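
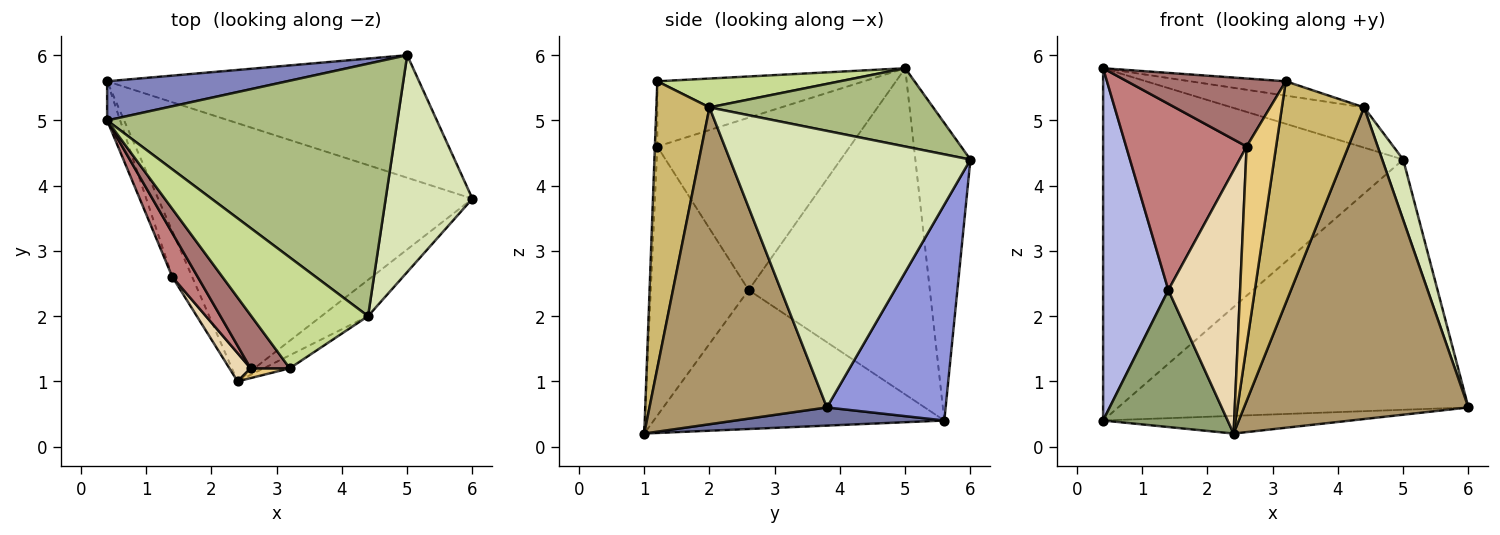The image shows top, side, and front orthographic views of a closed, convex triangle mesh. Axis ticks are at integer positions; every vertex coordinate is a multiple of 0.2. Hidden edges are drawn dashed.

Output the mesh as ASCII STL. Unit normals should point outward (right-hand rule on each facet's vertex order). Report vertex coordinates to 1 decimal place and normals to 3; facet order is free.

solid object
 facet normal 0.058 0.068 -0.996
  outer loop
   vertex 0.4 5.6 0.4
   vertex 6.0 3.8 0.6
   vertex 2.4 1.0 0.2
  endloop
 endfacet
 facet normal -0.179 0.978 0.109
  outer loop
   vertex 0.4 5.6 0.4
   vertex 0.4 5.0 5.8
   vertex 5.0 6.0 4.4
  endloop
 endfacet
 facet normal 0.291 0.859 -0.421
  outer loop
   vertex 0.4 5.6 0.4
   vertex 5.0 6.0 4.4
   vertex 6.0 3.8 0.6
  endloop
 endfacet
 facet normal -0.940 -0.338 -0.038
  outer loop
   vertex 1.4 2.6 2.4
   vertex 0.4 5.0 5.8
   vertex 0.4 5.6 0.4
  endloop
 endfacet
 facet normal -0.911 -0.391 -0.130
  outer loop
   vertex 1.4 2.6 2.4
   vertex 0.4 5.6 0.4
   vertex 2.4 1.0 0.2
  endloop
 endfacet
 facet normal 0.257 0.152 0.954
  outer loop
   vertex 4.4 2.0 5.2
   vertex 5.0 6.0 4.4
   vertex 0.4 5.0 5.8
  endloop
 endfacet
 facet normal 0.238 0.125 0.963
  outer loop
   vertex 4.4 2.0 5.2
   vertex 0.4 5.0 5.8
   vertex 3.2 1.2 5.6
  endloop
 endfacet
 facet normal 0.951 -0.083 0.298
  outer loop
   vertex 4.4 2.0 5.2
   vertex 6.0 3.8 0.6
   vertex 5.0 6.0 4.4
  endloop
 endfacet
 facet normal 0.618 -0.781 -0.091
  outer loop
   vertex 4.4 2.0 5.2
   vertex 2.4 1.0 0.2
   vertex 6.0 3.8 0.6
  endloop
 endfacet
 facet normal 0.543 -0.839 -0.049
  outer loop
   vertex 4.4 2.0 5.2
   vertex 3.2 1.2 5.6
   vertex 2.4 1.0 0.2
  endloop
 endfacet
 facet normal -0.082 -0.995 0.049
  outer loop
   vertex 2.6 1.2 4.6
   vertex 2.4 1.0 0.2
   vertex 3.2 1.2 5.6
  endloop
 endfacet
 facet normal -0.805 -0.590 0.063
  outer loop
   vertex 2.6 1.2 4.6
   vertex 1.4 2.6 2.4
   vertex 2.4 1.0 0.2
  endloop
 endfacet
 facet normal -0.716 -0.550 0.430
  outer loop
   vertex 2.6 1.2 4.6
   vertex 3.2 1.2 5.6
   vertex 0.4 5.0 5.8
  endloop
 endfacet
 facet normal -0.841 -0.526 0.124
  outer loop
   vertex 2.6 1.2 4.6
   vertex 0.4 5.0 5.8
   vertex 1.4 2.6 2.4
  endloop
 endfacet
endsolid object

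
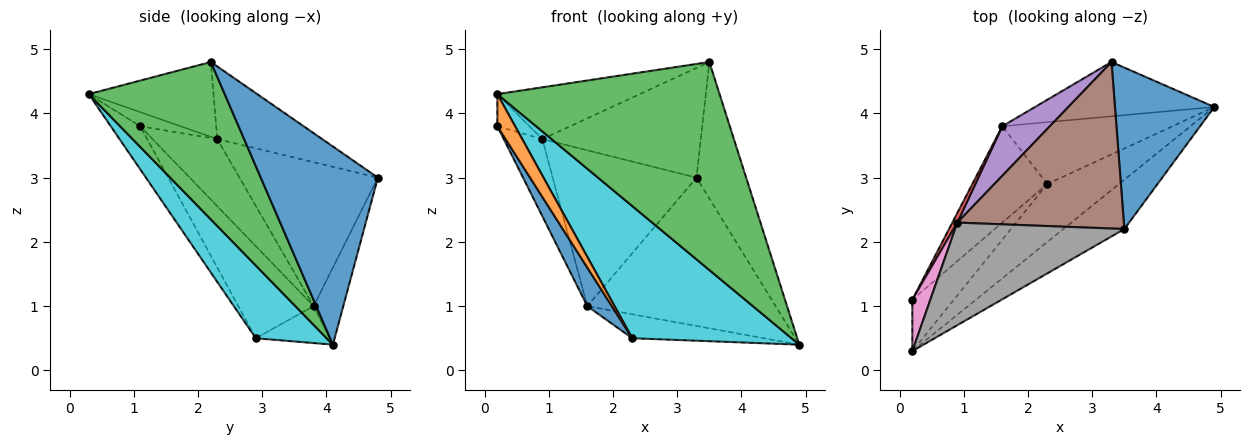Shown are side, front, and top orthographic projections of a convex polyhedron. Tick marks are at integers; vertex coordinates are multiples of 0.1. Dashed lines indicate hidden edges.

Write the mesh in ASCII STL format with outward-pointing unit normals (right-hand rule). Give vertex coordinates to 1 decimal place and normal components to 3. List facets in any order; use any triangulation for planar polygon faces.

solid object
 facet normal 0.836 0.354 0.419
  outer loop
   vertex 3.5 2.2 4.8
   vertex 4.9 4.1 0.4
   vertex 3.3 4.8 3.0
  endloop
 endfacet
 facet normal -0.146 0.929 -0.340
  outer loop
   vertex 1.6 3.8 1.0
   vertex 3.3 4.8 3.0
   vertex 4.9 4.1 0.4
  endloop
 endfacet
 facet normal 0.511 -0.836 -0.198
  outer loop
   vertex 0.2 0.3 4.3
   vertex 4.9 4.1 0.4
   vertex 3.5 2.2 4.8
  endloop
 endfacet
 facet normal -0.857 0.511 0.064
  outer loop
   vertex 0.9 2.3 3.6
   vertex 1.6 3.8 1.0
   vertex 0.2 1.1 3.8
  endloop
 endfacet
 facet normal -0.676 0.702 0.223
  outer loop
   vertex 0.9 2.3 3.6
   vertex 3.3 4.8 3.0
   vertex 1.6 3.8 1.0
  endloop
 endfacet
 facet normal -0.342 0.517 0.785
  outer loop
   vertex 0.9 2.3 3.6
   vertex 3.5 2.2 4.8
   vertex 3.3 4.8 3.0
  endloop
 endfacet
 facet normal -0.554 0.441 0.706
  outer loop
   vertex 0.9 2.3 3.6
   vertex 0.2 1.1 3.8
   vertex 0.2 0.3 4.3
  endloop
 endfacet
 facet normal -0.367 0.419 0.830
  outer loop
   vertex 0.9 2.3 3.6
   vertex 0.2 0.3 4.3
   vertex 3.5 2.2 4.8
  endloop
 endfacet
 facet normal -0.198 0.354 -0.914
  outer loop
   vertex 2.3 2.9 0.5
   vertex 1.6 3.8 1.0
   vertex 4.9 4.1 0.4
  endloop
 endfacet
 facet normal 0.377 -0.848 -0.372
  outer loop
   vertex 2.3 2.9 0.5
   vertex 4.9 4.1 0.4
   vertex 0.2 0.3 4.3
  endloop
 endfacet
 facet normal -0.752 -0.245 -0.612
  outer loop
   vertex 2.3 2.9 0.5
   vertex 0.2 1.1 3.8
   vertex 1.6 3.8 1.0
  endloop
 endfacet
 facet normal -0.660 -0.398 -0.637
  outer loop
   vertex 2.3 2.9 0.5
   vertex 0.2 0.3 4.3
   vertex 0.2 1.1 3.8
  endloop
 endfacet
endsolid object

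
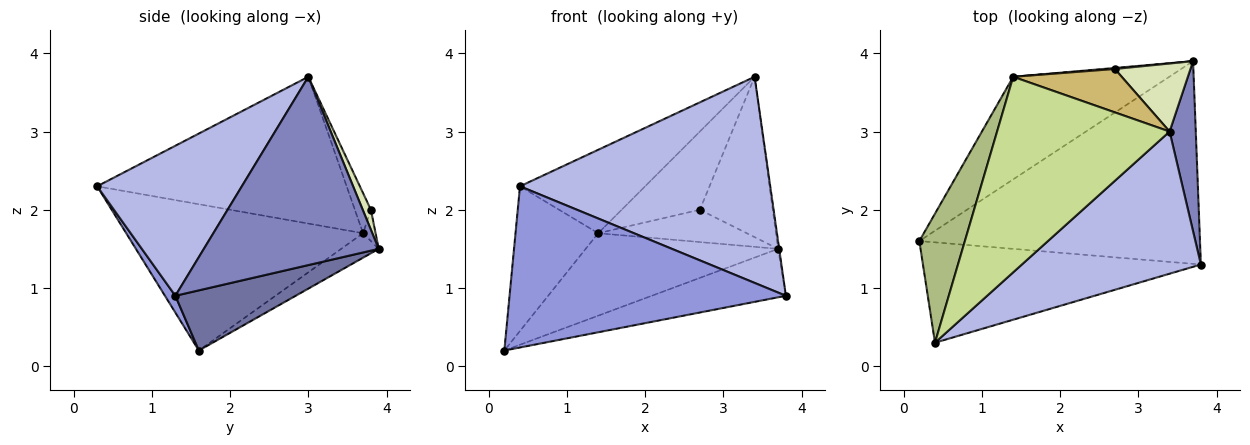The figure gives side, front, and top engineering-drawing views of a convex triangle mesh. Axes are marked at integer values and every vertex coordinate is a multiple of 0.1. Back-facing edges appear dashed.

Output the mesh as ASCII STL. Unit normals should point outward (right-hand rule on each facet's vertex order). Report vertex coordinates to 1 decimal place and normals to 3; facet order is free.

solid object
 facet normal 0.204 0.228 -0.952
  outer loop
   vertex 3.7 3.9 1.5
   vertex 3.8 1.3 0.9
   vertex 0.2 1.6 0.2
  endloop
 endfacet
 facet normal 0.990 0.006 0.138
  outer loop
   vertex 3.4 3.0 3.7
   vertex 3.8 1.3 0.9
   vertex 3.7 3.9 1.5
  endloop
 endfacet
 facet normal 0.032 -0.848 -0.528
  outer loop
   vertex 0.4 0.3 2.3
   vertex 0.2 1.6 0.2
   vertex 3.8 1.3 0.9
  endloop
 endfacet
 facet normal 0.430 -0.743 0.513
  outer loop
   vertex 0.4 0.3 2.3
   vertex 3.8 1.3 0.9
   vertex 3.4 3.0 3.7
  endloop
 endfacet
 facet normal -0.121 0.622 -0.774
  outer loop
   vertex 1.4 3.7 1.7
   vertex 3.7 3.9 1.5
   vertex 0.2 1.6 0.2
  endloop
 endfacet
 facet normal -0.906 0.316 0.282
  outer loop
   vertex 1.4 3.7 1.7
   vertex 0.2 1.6 0.2
   vertex 0.4 0.3 2.3
  endloop
 endfacet
 facet normal -0.616 0.309 0.724
  outer loop
   vertex 1.4 3.7 1.7
   vertex 0.4 0.3 2.3
   vertex 3.4 3.0 3.7
  endloop
 endfacet
 facet normal 0.103 0.916 0.389
  outer loop
   vertex 2.7 3.8 2.0
   vertex 3.4 3.0 3.7
   vertex 3.7 3.9 1.5
  endloop
 endfacet
 facet normal -0.084 0.996 0.031
  outer loop
   vertex 2.7 3.8 2.0
   vertex 3.7 3.9 1.5
   vertex 1.4 3.7 1.7
  endloop
 endfacet
 facet normal -0.176 0.861 0.478
  outer loop
   vertex 2.7 3.8 2.0
   vertex 1.4 3.7 1.7
   vertex 3.4 3.0 3.7
  endloop
 endfacet
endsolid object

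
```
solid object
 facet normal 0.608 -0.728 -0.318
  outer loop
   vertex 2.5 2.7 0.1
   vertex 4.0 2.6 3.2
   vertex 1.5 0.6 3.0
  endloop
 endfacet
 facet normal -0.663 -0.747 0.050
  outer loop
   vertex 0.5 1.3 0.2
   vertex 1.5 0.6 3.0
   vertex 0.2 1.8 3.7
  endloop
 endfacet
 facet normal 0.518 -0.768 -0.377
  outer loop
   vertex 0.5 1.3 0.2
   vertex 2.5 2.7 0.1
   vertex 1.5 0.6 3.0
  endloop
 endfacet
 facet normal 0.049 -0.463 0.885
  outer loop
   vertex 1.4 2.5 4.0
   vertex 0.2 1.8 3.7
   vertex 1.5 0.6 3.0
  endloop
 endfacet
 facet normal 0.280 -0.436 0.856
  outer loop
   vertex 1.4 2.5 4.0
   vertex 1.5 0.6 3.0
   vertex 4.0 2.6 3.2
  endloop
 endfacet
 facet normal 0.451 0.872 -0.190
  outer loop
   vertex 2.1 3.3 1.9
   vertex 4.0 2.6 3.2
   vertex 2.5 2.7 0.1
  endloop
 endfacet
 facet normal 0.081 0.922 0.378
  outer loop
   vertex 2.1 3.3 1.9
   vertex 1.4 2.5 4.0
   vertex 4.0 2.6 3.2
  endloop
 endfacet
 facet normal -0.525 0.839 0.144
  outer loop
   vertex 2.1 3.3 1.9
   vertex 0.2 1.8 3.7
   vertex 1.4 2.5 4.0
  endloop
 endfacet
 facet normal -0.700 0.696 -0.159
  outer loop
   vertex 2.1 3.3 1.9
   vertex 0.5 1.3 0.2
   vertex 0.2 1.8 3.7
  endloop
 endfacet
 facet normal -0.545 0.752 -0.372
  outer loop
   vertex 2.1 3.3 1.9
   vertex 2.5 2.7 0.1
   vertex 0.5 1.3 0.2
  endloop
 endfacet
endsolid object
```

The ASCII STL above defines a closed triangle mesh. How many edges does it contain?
15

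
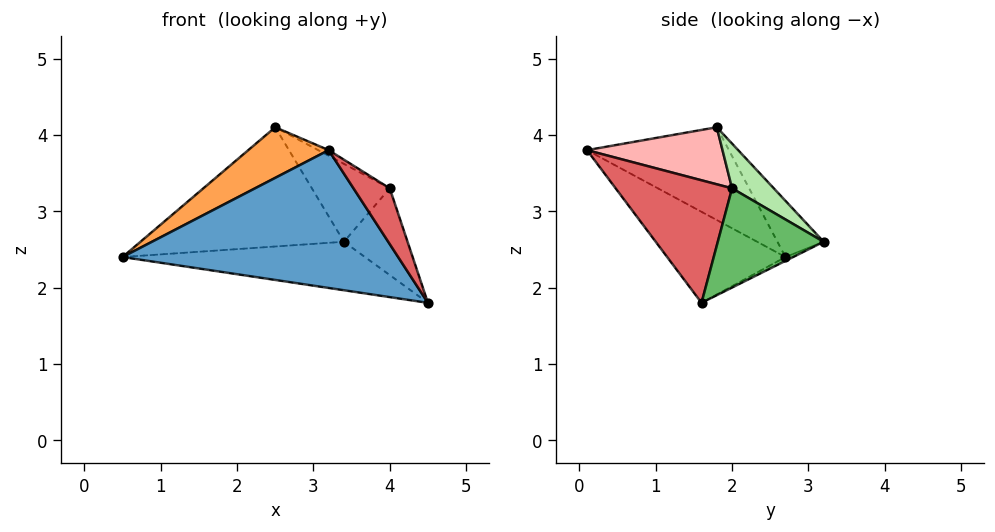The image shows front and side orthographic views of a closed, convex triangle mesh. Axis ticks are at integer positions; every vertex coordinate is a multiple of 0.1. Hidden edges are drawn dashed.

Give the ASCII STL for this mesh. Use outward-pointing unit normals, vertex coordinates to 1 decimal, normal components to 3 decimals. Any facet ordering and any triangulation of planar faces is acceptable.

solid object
 facet normal -0.287 -0.668 -0.687
  outer loop
   vertex 3.2 0.1 3.8
   vertex 0.5 2.7 2.4
   vertex 4.5 1.6 1.8
  endloop
 endfacet
 facet normal -0.014 0.440 -0.898
  outer loop
   vertex 3.4 3.2 2.6
   vertex 4.5 1.6 1.8
   vertex 0.5 2.7 2.4
  endloop
 endfacet
 facet normal -0.692 -0.392 0.606
  outer loop
   vertex 2.5 1.8 4.1
   vertex 0.5 2.7 2.4
   vertex 3.2 0.1 3.8
  endloop
 endfacet
 facet normal -0.175 0.770 0.614
  outer loop
   vertex 2.5 1.8 4.1
   vertex 3.4 3.2 2.6
   vertex 0.5 2.7 2.4
  endloop
 endfacet
 facet normal 0.848 0.510 0.147
  outer loop
   vertex 4.0 2.0 3.3
   vertex 4.5 1.6 1.8
   vertex 3.4 3.2 2.6
  endloop
 endfacet
 facet normal 0.317 0.591 0.742
  outer loop
   vertex 4.0 2.0 3.3
   vertex 3.4 3.2 2.6
   vertex 2.5 1.8 4.1
  endloop
 endfacet
 facet normal 0.887 -0.276 0.369
  outer loop
   vertex 4.0 2.0 3.3
   vertex 3.2 0.1 3.8
   vertex 4.5 1.6 1.8
  endloop
 endfacet
 facet normal 0.467 0.036 0.884
  outer loop
   vertex 4.0 2.0 3.3
   vertex 2.5 1.8 4.1
   vertex 3.2 0.1 3.8
  endloop
 endfacet
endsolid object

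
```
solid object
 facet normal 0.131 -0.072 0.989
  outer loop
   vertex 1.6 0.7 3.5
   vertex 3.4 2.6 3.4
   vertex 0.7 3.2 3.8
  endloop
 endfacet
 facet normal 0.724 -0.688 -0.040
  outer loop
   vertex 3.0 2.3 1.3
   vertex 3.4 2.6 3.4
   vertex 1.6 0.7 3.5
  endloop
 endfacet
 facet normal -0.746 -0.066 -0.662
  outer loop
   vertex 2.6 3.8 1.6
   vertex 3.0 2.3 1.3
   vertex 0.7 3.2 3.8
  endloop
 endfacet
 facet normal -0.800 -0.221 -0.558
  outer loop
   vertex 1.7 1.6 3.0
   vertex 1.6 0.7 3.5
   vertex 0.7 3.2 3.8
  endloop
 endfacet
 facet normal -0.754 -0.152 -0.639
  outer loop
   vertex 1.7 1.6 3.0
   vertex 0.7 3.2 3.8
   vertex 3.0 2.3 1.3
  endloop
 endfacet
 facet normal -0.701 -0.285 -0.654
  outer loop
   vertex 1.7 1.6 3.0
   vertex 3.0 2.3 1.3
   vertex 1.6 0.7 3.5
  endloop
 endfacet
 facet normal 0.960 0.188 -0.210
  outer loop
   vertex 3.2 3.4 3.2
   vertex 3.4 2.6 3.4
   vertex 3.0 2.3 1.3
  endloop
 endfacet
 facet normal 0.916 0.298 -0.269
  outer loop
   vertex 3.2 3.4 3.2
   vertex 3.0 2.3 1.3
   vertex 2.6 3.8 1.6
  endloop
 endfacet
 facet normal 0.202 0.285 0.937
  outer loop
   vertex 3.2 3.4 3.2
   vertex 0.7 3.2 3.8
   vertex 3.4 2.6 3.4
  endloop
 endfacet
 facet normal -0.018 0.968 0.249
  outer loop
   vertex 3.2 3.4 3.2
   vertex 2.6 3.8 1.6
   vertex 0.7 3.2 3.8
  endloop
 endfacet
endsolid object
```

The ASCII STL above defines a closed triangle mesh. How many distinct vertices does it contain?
7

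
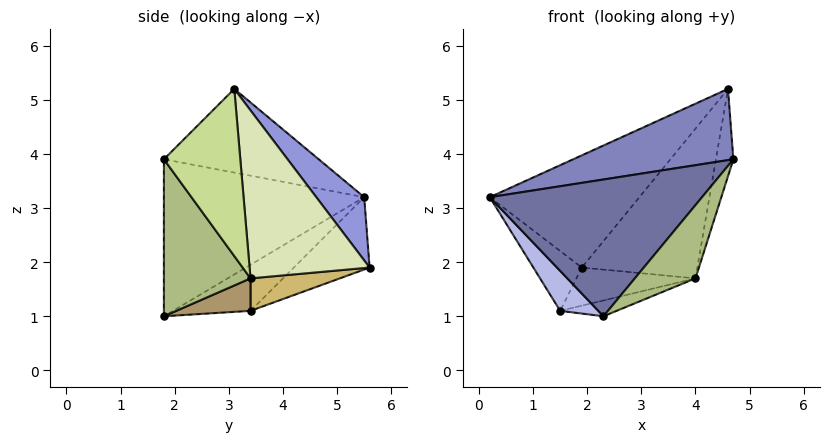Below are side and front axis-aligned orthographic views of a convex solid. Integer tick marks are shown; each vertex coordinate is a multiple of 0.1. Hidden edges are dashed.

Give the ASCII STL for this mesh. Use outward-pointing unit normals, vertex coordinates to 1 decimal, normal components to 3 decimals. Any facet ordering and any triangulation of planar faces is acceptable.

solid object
 facet normal -0.597 -0.632 0.494
  outer loop
   vertex 2.3 1.8 1.0
   vertex 4.7 1.8 3.9
   vertex 0.2 5.5 3.2
  endloop
 endfacet
 facet normal -0.578 -0.599 0.554
  outer loop
   vertex 4.6 3.1 5.2
   vertex 0.2 5.5 3.2
   vertex 4.7 1.8 3.9
  endloop
 endfacet
 facet normal 0.276 0.861 0.427
  outer loop
   vertex 4.6 3.1 5.2
   vertex 1.9 5.6 1.9
   vertex 0.2 5.5 3.2
  endloop
 endfacet
 facet normal -0.891 -0.439 -0.113
  outer loop
   vertex 1.5 3.4 1.1
   vertex 2.3 1.8 1.0
   vertex 0.2 5.5 3.2
  endloop
 endfacet
 facet normal -0.578 0.370 -0.727
  outer loop
   vertex 1.5 3.4 1.1
   vertex 0.2 5.5 3.2
   vertex 1.9 5.6 1.9
  endloop
 endfacet
 facet normal 0.678 -0.475 -0.561
  outer loop
   vertex 4.0 3.4 1.7
   vertex 4.7 1.8 3.9
   vertex 2.3 1.8 1.0
  endloop
 endfacet
 facet normal 0.964 0.221 -0.146
  outer loop
   vertex 4.0 3.4 1.7
   vertex 4.6 3.1 5.2
   vertex 4.7 1.8 3.9
  endloop
 endfacet
 facet normal 0.719 0.692 -0.064
  outer loop
   vertex 4.0 3.4 1.7
   vertex 1.9 5.6 1.9
   vertex 4.6 3.1 5.2
  endloop
 endfacet
 facet normal 0.230 0.175 -0.957
  outer loop
   vertex 4.0 3.4 1.7
   vertex 2.3 1.8 1.0
   vertex 1.5 3.4 1.1
  endloop
 endfacet
 facet normal 0.223 0.297 -0.928
  outer loop
   vertex 4.0 3.4 1.7
   vertex 1.5 3.4 1.1
   vertex 1.9 5.6 1.9
  endloop
 endfacet
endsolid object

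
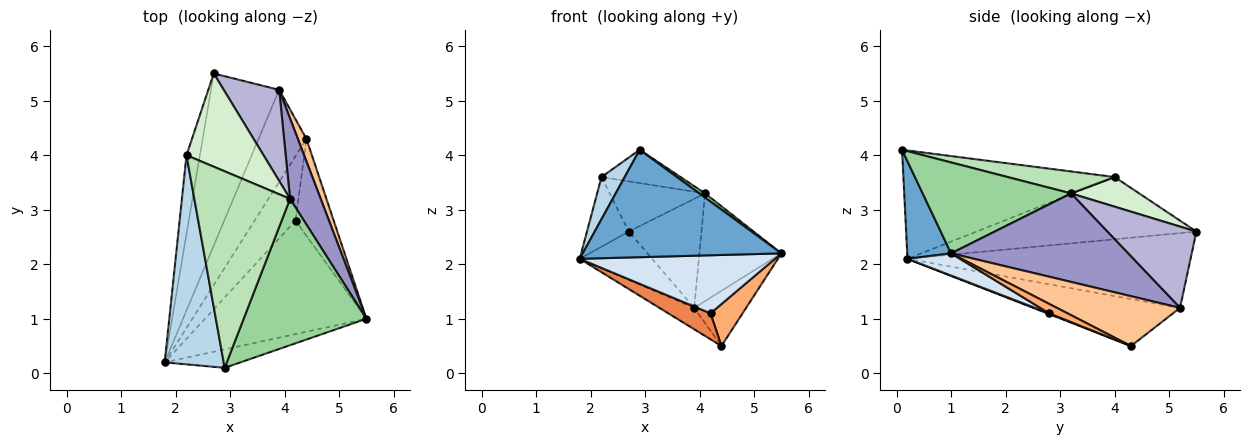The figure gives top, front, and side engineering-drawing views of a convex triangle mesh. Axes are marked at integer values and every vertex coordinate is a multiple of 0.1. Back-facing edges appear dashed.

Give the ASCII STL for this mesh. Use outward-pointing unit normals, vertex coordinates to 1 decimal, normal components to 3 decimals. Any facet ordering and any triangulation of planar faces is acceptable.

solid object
 facet normal 0.213 -0.963 -0.165
  outer loop
   vertex 2.9 0.1 4.1
   vertex 1.8 0.2 2.1
   vertex 5.5 1.0 2.2
  endloop
 endfacet
 facet normal -0.961 0.183 -0.207
  outer loop
   vertex 2.2 4.0 3.6
   vertex 2.7 5.5 2.6
   vertex 1.8 0.2 2.1
  endloop
 endfacet
 facet normal -0.874 -0.096 0.476
  outer loop
   vertex 2.2 4.0 3.6
   vertex 1.8 0.2 2.1
   vertex 2.9 0.1 4.1
  endloop
 endfacet
 facet normal 0.122 -0.452 -0.884
  outer loop
   vertex 4.2 2.8 1.1
   vertex 5.5 1.0 2.2
   vertex 1.8 0.2 2.1
  endloop
 endfacet
 facet normal 0.018 -0.373 -0.927
  outer loop
   vertex 4.2 2.8 1.1
   vertex 1.8 0.2 2.1
   vertex 4.4 4.3 0.5
  endloop
 endfacet
 facet normal 0.221 -0.387 -0.895
  outer loop
   vertex 4.2 2.8 1.1
   vertex 4.4 4.3 0.5
   vertex 5.5 1.0 2.2
  endloop
 endfacet
 facet normal 0.910 0.384 0.156
  outer loop
   vertex 3.9 5.2 1.2
   vertex 5.5 1.0 2.2
   vertex 4.4 4.3 0.5
  endloop
 endfacet
 facet normal -0.726 0.186 -0.662
  outer loop
   vertex 3.9 5.2 1.2
   vertex 1.8 0.2 2.1
   vertex 2.7 5.5 2.6
  endloop
 endfacet
 facet normal -0.691 0.164 -0.704
  outer loop
   vertex 3.9 5.2 1.2
   vertex 4.4 4.3 0.5
   vertex 1.8 0.2 2.1
  endloop
 endfacet
 facet normal 0.595 -0.023 0.803
  outer loop
   vertex 4.1 3.2 3.3
   vertex 2.9 0.1 4.1
   vertex 5.5 1.0 2.2
  endloop
 endfacet
 facet normal 0.220 0.163 0.962
  outer loop
   vertex 4.1 3.2 3.3
   vertex 2.2 4.0 3.6
   vertex 2.9 0.1 4.1
  endloop
 endfacet
 facet normal 0.321 0.449 0.834
  outer loop
   vertex 4.1 3.2 3.3
   vertex 2.7 5.5 2.6
   vertex 2.2 4.0 3.6
  endloop
 endfacet
 facet normal 0.866 0.401 0.300
  outer loop
   vertex 4.1 3.2 3.3
   vertex 5.5 1.0 2.2
   vertex 3.9 5.2 1.2
  endloop
 endfacet
 facet normal 0.685 0.559 0.467
  outer loop
   vertex 4.1 3.2 3.3
   vertex 3.9 5.2 1.2
   vertex 2.7 5.5 2.6
  endloop
 endfacet
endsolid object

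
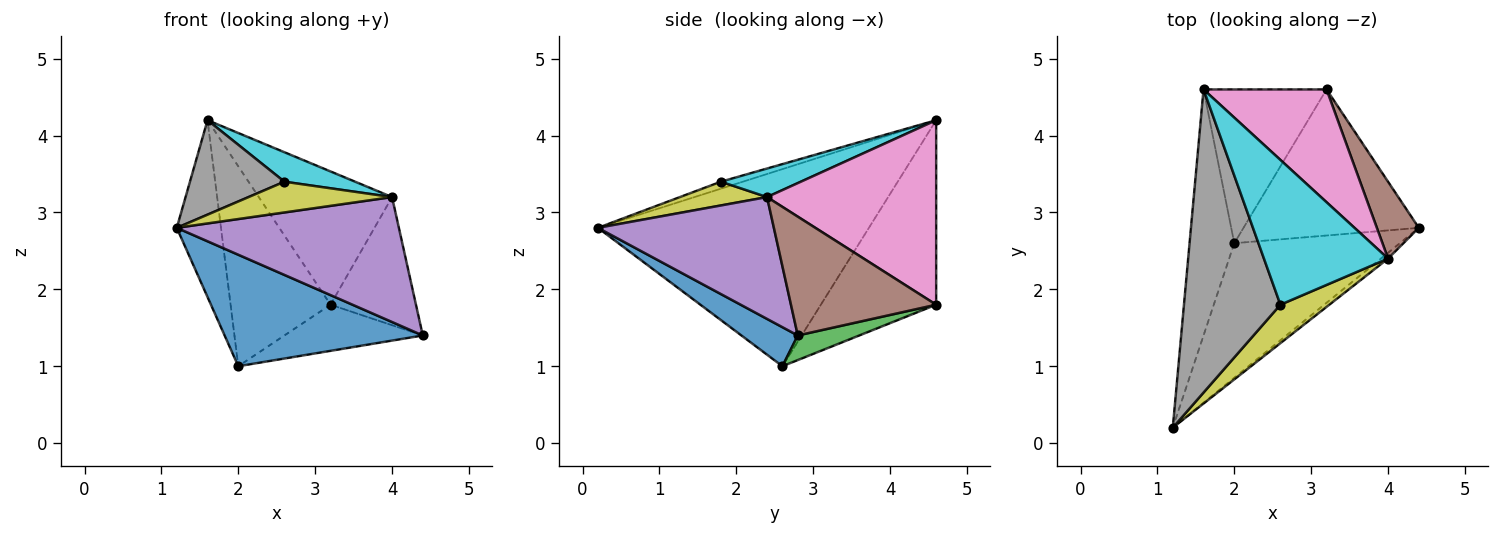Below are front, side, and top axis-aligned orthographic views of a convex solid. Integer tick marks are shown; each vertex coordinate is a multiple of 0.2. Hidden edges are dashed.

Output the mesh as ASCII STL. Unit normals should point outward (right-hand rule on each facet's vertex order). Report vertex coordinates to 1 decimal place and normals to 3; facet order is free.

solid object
 facet normal 0.179 -0.628 -0.758
  outer loop
   vertex 2.0 2.6 1.0
   vertex 4.4 2.8 1.4
   vertex 1.2 0.2 2.8
  endloop
 endfacet
 facet normal -0.963 0.157 -0.219
  outer loop
   vertex 2.0 2.6 1.0
   vertex 1.2 0.2 2.8
   vertex 1.6 4.6 4.2
  endloop
 endfacet
 facet normal 0.133 0.298 -0.945
  outer loop
   vertex 3.2 4.6 1.8
   vertex 4.4 2.8 1.4
   vertex 2.0 2.6 1.0
  endloop
 endfacet
 facet normal -0.675 0.585 -0.450
  outer loop
   vertex 3.2 4.6 1.8
   vertex 2.0 2.6 1.0
   vertex 1.6 4.6 4.2
  endloop
 endfacet
 facet normal 0.621 -0.783 -0.036
  outer loop
   vertex 4.0 2.4 3.2
   vertex 1.2 0.2 2.8
   vertex 4.4 2.8 1.4
  endloop
 endfacet
 facet normal 0.825 0.485 0.291
  outer loop
   vertex 4.0 2.4 3.2
   vertex 4.4 2.8 1.4
   vertex 3.2 4.6 1.8
  endloop
 endfacet
 facet normal 0.696 0.548 0.464
  outer loop
   vertex 4.0 2.4 3.2
   vertex 3.2 4.6 1.8
   vertex 1.6 4.6 4.2
  endloop
 endfacet
 facet normal -0.069 -0.297 0.952
  outer loop
   vertex 2.6 1.8 3.4
   vertex 1.6 4.6 4.2
   vertex 1.2 0.2 2.8
  endloop
 endfacet
 facet normal 0.355 -0.584 0.730
  outer loop
   vertex 2.6 1.8 3.4
   vertex 1.2 0.2 2.8
   vertex 4.0 2.4 3.2
  endloop
 endfacet
 facet normal 0.220 -0.195 0.956
  outer loop
   vertex 2.6 1.8 3.4
   vertex 4.0 2.4 3.2
   vertex 1.6 4.6 4.2
  endloop
 endfacet
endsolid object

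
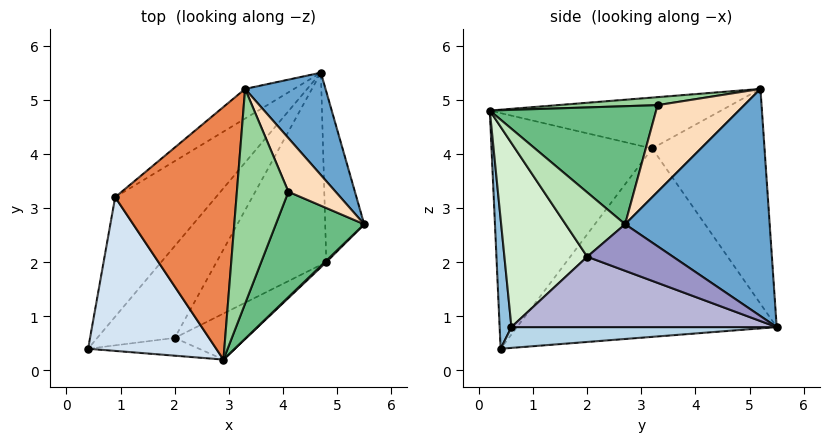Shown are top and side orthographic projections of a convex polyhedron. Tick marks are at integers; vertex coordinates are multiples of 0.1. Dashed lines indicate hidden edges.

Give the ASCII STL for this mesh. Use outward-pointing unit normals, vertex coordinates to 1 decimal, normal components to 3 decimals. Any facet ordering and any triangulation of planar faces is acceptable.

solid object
 facet normal 0.845 0.444 0.299
  outer loop
   vertex 4.7 5.5 0.8
   vertex 3.3 5.2 5.2
   vertex 5.5 2.7 2.7
  endloop
 endfacet
 facet normal 0.156 -0.979 -0.133
  outer loop
   vertex 2.0 0.6 0.8
   vertex 2.9 0.2 4.8
   vertex 0.4 0.4 0.4
  endloop
 endfacet
 facet normal 0.257 -0.141 -0.956
  outer loop
   vertex 2.0 0.6 0.8
   vertex 0.4 0.4 0.4
   vertex 4.7 5.5 0.8
  endloop
 endfacet
 facet normal -0.794 -0.429 0.432
  outer loop
   vertex 0.9 3.2 4.1
   vertex 0.4 0.4 0.4
   vertex 2.9 0.2 4.8
  endloop
 endfacet
 facet normal -0.387 -0.043 0.921
  outer loop
   vertex 0.9 3.2 4.1
   vertex 2.9 0.2 4.8
   vertex 3.3 5.2 5.2
  endloop
 endfacet
 facet normal -0.695 0.615 -0.372
  outer loop
   vertex 0.9 3.2 4.1
   vertex 4.7 5.5 0.8
   vertex 0.4 0.4 0.4
  endloop
 endfacet
 facet normal -0.597 0.791 -0.136
  outer loop
   vertex 0.9 3.2 4.1
   vertex 3.3 5.2 5.2
   vertex 4.7 5.5 0.8
  endloop
 endfacet
 facet normal 0.842 0.282 0.459
  outer loop
   vertex 4.1 3.3 4.9
   vertex 5.5 2.7 2.7
   vertex 3.3 5.2 5.2
  endloop
 endfacet
 facet normal 0.760 -0.313 0.569
  outer loop
   vertex 4.1 3.3 4.9
   vertex 2.9 0.2 4.8
   vertex 5.5 2.7 2.7
  endloop
 endfacet
 facet normal 0.153 -0.091 0.984
  outer loop
   vertex 4.1 3.3 4.9
   vertex 3.3 5.2 5.2
   vertex 2.9 0.2 4.8
  endloop
 endfacet
 facet normal 0.700 -0.714 0.016
  outer loop
   vertex 4.8 2.0 2.1
   vertex 5.5 2.7 2.7
   vertex 2.9 0.2 4.8
  endloop
 endfacet
 facet normal 0.510 -0.837 -0.199
  outer loop
   vertex 4.8 2.0 2.1
   vertex 2.9 0.2 4.8
   vertex 2.0 0.6 0.8
  endloop
 endfacet
 facet normal 0.749 -0.212 -0.627
  outer loop
   vertex 4.8 2.0 2.1
   vertex 4.7 5.5 0.8
   vertex 5.5 2.7 2.7
  endloop
 endfacet
 facet normal 0.517 -0.285 -0.807
  outer loop
   vertex 4.8 2.0 2.1
   vertex 2.0 0.6 0.8
   vertex 4.7 5.5 0.8
  endloop
 endfacet
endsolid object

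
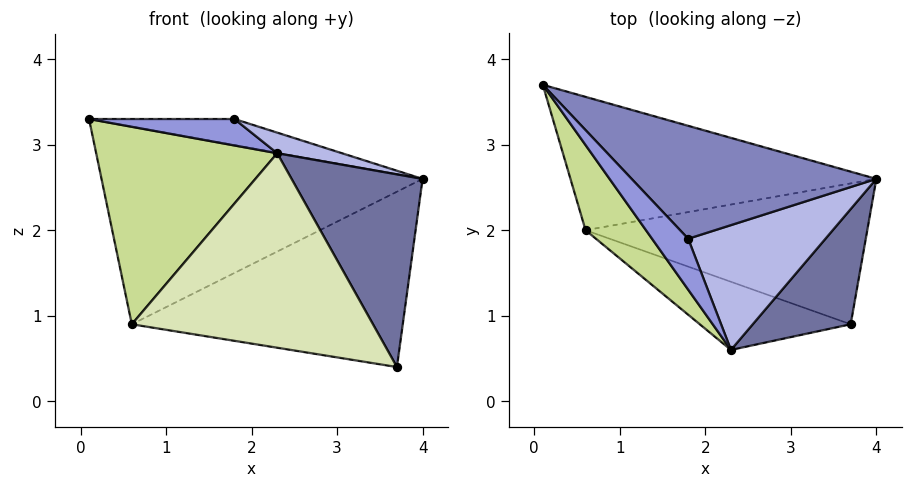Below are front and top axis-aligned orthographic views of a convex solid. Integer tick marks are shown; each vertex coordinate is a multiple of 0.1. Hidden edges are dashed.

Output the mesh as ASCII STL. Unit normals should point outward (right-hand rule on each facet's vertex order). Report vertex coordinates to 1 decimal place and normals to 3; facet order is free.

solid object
 facet normal 0.740 -0.577 0.345
  outer loop
   vertex 3.7 0.9 0.4
   vertex 4.0 2.6 2.6
   vertex 2.3 0.6 2.9
  endloop
 endfacet
 facet normal 0.232 0.219 0.948
  outer loop
   vertex 1.8 1.9 3.3
   vertex 4.0 2.6 2.6
   vertex 0.1 3.7 3.3
  endloop
 endfacet
 facet normal -0.438 -0.414 0.798
  outer loop
   vertex 1.8 1.9 3.3
   vertex 0.1 3.7 3.3
   vertex 2.3 0.6 2.9
  endloop
 endfacet
 facet normal 0.344 -0.153 0.927
  outer loop
   vertex 1.8 1.9 3.3
   vertex 2.3 0.6 2.9
   vertex 4.0 2.6 2.6
  endloop
 endfacet
 facet normal 0.132 0.822 -0.554
  outer loop
   vertex 0.6 2.0 0.9
   vertex 0.1 3.7 3.3
   vertex 4.0 2.6 2.6
  endloop
 endfacet
 facet normal 0.173 0.768 -0.617
  outer loop
   vertex 0.6 2.0 0.9
   vertex 4.0 2.6 2.6
   vertex 3.7 0.9 0.4
  endloop
 endfacet
 facet normal -0.774 -0.582 0.251
  outer loop
   vertex 0.6 2.0 0.9
   vertex 2.3 0.6 2.9
   vertex 0.1 3.7 3.3
  endloop
 endfacet
 facet normal -0.362 -0.880 -0.308
  outer loop
   vertex 0.6 2.0 0.9
   vertex 3.7 0.9 0.4
   vertex 2.3 0.6 2.9
  endloop
 endfacet
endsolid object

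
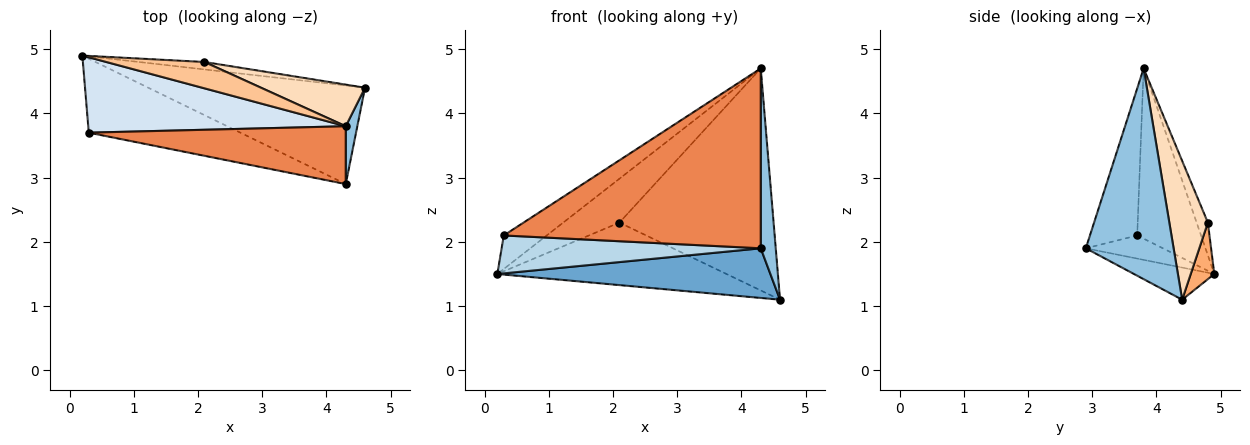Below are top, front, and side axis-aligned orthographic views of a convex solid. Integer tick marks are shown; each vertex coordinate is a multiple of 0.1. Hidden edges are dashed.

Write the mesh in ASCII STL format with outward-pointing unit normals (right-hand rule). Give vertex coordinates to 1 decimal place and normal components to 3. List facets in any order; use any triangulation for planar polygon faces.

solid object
 facet normal -0.131 -0.446 -0.885
  outer loop
   vertex 4.3 2.9 1.9
   vertex 0.2 4.9 1.5
   vertex 4.6 4.4 1.1
  endloop
 endfacet
 facet normal 0.984 -0.168 0.054
  outer loop
   vertex 4.3 3.8 4.7
   vertex 4.3 2.9 1.9
   vertex 4.6 4.4 1.1
  endloop
 endfacet
 facet normal -0.135 -0.452 -0.882
  outer loop
   vertex 0.3 3.7 2.1
   vertex 0.2 4.9 1.5
   vertex 4.3 2.9 1.9
  endloop
 endfacet
 facet normal -0.517 0.348 0.782
  outer loop
   vertex 0.3 3.7 2.1
   vertex 4.3 3.8 4.7
   vertex 0.2 4.9 1.5
  endloop
 endfacet
 facet normal -0.172 -0.938 0.301
  outer loop
   vertex 0.3 3.7 2.1
   vertex 4.3 2.9 1.9
   vertex 4.3 3.8 4.7
  endloop
 endfacet
 facet normal 0.102 0.988 -0.118
  outer loop
   vertex 2.1 4.8 2.3
   vertex 4.6 4.4 1.1
   vertex 0.2 4.9 1.5
  endloop
 endfacet
 facet normal -0.169 0.845 0.507
  outer loop
   vertex 2.1 4.8 2.3
   vertex 0.2 4.9 1.5
   vertex 4.3 3.8 4.7
  endloop
 endfacet
 facet normal 0.239 0.954 0.179
  outer loop
   vertex 2.1 4.8 2.3
   vertex 4.3 3.8 4.7
   vertex 4.6 4.4 1.1
  endloop
 endfacet
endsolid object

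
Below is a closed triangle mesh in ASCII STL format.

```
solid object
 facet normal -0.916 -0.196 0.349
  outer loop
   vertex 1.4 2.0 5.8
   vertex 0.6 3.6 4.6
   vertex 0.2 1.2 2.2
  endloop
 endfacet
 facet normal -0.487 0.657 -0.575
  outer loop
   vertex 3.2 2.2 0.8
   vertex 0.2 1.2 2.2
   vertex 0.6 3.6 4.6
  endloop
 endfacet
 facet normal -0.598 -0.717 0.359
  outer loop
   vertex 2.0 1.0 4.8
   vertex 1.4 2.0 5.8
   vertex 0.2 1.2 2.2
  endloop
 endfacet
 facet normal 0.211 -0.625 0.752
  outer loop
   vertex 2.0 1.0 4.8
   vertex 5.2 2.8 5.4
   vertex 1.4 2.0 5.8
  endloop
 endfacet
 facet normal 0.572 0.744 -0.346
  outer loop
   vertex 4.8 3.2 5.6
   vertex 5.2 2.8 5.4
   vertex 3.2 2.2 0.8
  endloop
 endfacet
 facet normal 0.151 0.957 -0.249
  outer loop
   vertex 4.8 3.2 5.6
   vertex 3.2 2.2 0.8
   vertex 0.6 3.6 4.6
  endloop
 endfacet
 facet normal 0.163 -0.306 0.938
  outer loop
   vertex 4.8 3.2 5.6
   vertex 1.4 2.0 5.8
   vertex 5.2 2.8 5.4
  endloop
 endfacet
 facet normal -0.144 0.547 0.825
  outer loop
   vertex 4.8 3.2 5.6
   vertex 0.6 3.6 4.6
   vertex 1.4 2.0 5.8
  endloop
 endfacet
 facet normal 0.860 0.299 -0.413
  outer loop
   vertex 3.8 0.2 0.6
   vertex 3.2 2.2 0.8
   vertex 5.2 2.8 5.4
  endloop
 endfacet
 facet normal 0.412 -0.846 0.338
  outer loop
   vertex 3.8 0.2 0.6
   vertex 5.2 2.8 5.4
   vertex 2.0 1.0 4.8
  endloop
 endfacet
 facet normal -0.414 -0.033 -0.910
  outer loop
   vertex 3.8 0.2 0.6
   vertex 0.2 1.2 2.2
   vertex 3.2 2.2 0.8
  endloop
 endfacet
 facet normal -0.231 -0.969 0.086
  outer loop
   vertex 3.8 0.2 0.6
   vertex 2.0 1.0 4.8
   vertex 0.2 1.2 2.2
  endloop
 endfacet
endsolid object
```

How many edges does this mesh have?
18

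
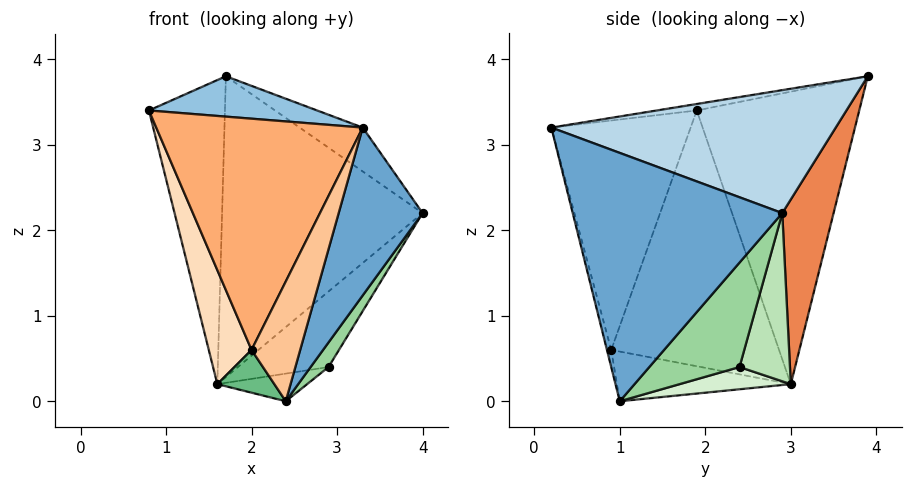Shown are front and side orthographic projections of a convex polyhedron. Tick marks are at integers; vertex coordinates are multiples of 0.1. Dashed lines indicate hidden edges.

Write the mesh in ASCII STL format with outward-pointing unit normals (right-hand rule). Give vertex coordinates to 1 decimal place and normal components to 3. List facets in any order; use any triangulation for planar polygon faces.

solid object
 facet normal 0.875 -0.350 -0.334
  outer loop
   vertex 2.4 1.0 0.0
   vertex 4.0 2.9 2.2
   vertex 3.3 0.2 3.2
  endloop
 endfacet
 facet normal -0.042 -0.178 0.983
  outer loop
   vertex 1.7 3.9 3.8
   vertex 0.8 1.9 3.4
   vertex 3.3 0.2 3.2
  endloop
 endfacet
 facet normal 0.605 0.134 0.785
  outer loop
   vertex 1.7 3.9 3.8
   vertex 3.3 0.2 3.2
   vertex 4.0 2.9 2.2
  endloop
 endfacet
 facet normal -0.903 0.422 -0.081
  outer loop
   vertex 1.7 3.9 3.8
   vertex 1.6 3.0 0.2
   vertex 0.8 1.9 3.4
  endloop
 endfacet
 facet normal 0.241 0.940 -0.242
  outer loop
   vertex 1.7 3.9 3.8
   vertex 4.0 2.9 2.2
   vertex 1.6 3.0 0.2
  endloop
 endfacet
 facet normal -0.558 -0.828 0.056
  outer loop
   vertex 2.0 0.9 0.6
   vertex 3.3 0.2 3.2
   vertex 0.8 1.9 3.4
  endloop
 endfacet
 facet normal -0.085 -0.972 -0.219
  outer loop
   vertex 2.0 0.9 0.6
   vertex 2.4 1.0 0.0
   vertex 3.3 0.2 3.2
  endloop
 endfacet
 facet normal -0.921 -0.235 -0.311
  outer loop
   vertex 2.0 0.9 0.6
   vertex 0.8 1.9 3.4
   vertex 1.6 3.0 0.2
  endloop
 endfacet
 facet normal -0.784 -0.257 -0.565
  outer loop
   vertex 2.0 0.9 0.6
   vertex 1.6 3.0 0.2
   vertex 2.4 1.0 0.0
  endloop
 endfacet
 facet normal 0.861 -0.171 -0.479
  outer loop
   vertex 2.9 2.4 0.4
   vertex 4.0 2.9 2.2
   vertex 2.4 1.0 0.0
  endloop
 endfacet
 facet normal 0.428 0.769 -0.475
  outer loop
   vertex 2.9 2.4 0.4
   vertex 1.6 3.0 0.2
   vertex 4.0 2.9 2.2
  endloop
 endfacet
 facet normal 0.234 0.189 -0.954
  outer loop
   vertex 2.9 2.4 0.4
   vertex 2.4 1.0 0.0
   vertex 1.6 3.0 0.2
  endloop
 endfacet
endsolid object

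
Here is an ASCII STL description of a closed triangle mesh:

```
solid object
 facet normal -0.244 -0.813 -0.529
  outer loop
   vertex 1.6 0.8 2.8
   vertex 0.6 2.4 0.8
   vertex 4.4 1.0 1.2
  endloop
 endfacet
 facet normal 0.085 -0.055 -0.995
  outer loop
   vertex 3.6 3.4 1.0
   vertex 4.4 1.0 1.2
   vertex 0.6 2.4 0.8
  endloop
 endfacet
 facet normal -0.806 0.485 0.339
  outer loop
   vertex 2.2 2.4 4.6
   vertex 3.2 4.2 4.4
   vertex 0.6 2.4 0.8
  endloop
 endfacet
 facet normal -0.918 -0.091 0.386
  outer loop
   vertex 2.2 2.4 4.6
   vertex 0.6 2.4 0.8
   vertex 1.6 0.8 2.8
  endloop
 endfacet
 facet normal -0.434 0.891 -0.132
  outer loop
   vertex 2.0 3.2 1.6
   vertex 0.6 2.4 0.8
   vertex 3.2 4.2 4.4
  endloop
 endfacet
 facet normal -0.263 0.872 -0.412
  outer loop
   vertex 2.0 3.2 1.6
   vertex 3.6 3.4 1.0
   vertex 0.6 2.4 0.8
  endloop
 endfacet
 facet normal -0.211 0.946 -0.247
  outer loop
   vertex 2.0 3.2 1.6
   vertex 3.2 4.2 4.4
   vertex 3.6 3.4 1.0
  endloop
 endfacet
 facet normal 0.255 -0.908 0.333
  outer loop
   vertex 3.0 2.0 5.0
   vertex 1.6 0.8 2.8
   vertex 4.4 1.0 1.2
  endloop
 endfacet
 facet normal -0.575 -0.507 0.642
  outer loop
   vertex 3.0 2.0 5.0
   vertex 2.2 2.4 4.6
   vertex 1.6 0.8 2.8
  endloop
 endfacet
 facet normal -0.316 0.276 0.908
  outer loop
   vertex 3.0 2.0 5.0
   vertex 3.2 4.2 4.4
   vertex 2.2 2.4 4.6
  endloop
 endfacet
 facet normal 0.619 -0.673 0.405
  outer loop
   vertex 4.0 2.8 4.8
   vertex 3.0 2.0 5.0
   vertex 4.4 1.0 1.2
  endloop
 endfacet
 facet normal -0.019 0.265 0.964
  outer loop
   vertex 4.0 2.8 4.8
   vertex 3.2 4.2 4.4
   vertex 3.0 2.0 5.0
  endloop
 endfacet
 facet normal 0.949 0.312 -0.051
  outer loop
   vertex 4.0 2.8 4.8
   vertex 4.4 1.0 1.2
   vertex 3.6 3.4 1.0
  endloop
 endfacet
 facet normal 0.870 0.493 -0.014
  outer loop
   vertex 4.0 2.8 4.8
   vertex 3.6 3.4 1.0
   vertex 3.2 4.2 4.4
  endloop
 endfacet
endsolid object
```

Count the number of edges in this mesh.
21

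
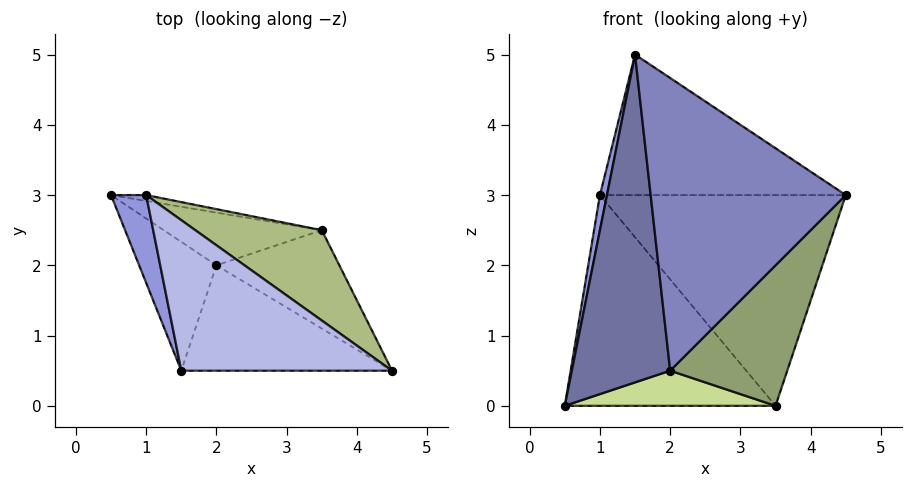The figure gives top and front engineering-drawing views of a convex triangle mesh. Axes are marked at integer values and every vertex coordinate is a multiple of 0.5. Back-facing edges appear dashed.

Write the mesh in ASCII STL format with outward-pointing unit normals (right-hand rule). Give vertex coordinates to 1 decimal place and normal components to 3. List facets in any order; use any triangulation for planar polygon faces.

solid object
 facet normal -0.446 -0.833 -0.327
  outer loop
   vertex 2.0 2.0 0.5
   vertex 1.5 0.5 5.0
   vertex 0.5 3.0 0.0
  endloop
 endfacet
 facet normal -0.220 -0.918 -0.330
  outer loop
   vertex 2.0 2.0 0.5
   vertex 4.5 0.5 3.0
   vertex 1.5 0.5 5.0
  endloop
 endfacet
 facet normal -0.984 -0.066 0.164
  outer loop
   vertex 1.0 3.0 3.0
   vertex 0.5 3.0 0.0
   vertex 1.5 0.5 5.0
  endloop
 endfacet
 facet normal 0.438 0.613 0.657
  outer loop
   vertex 1.0 3.0 3.0
   vertex 1.5 0.5 5.0
   vertex 4.5 0.5 3.0
  endloop
 endfacet
 facet normal 0.082 -0.816 -0.572
  outer loop
   vertex 3.5 2.5 0.0
   vertex 4.5 0.5 3.0
   vertex 2.0 2.0 0.5
  endloop
 endfacet
 facet normal 0.549 0.768 0.329
  outer loop
   vertex 3.5 2.5 0.0
   vertex 1.0 3.0 3.0
   vertex 4.5 0.5 3.0
  endloop
 endfacet
 facet normal -0.092 -0.552 -0.829
  outer loop
   vertex 3.5 2.5 0.0
   vertex 2.0 2.0 0.5
   vertex 0.5 3.0 0.0
  endloop
 endfacet
 facet normal 0.164 0.986 -0.027
  outer loop
   vertex 3.5 2.5 0.0
   vertex 0.5 3.0 0.0
   vertex 1.0 3.0 3.0
  endloop
 endfacet
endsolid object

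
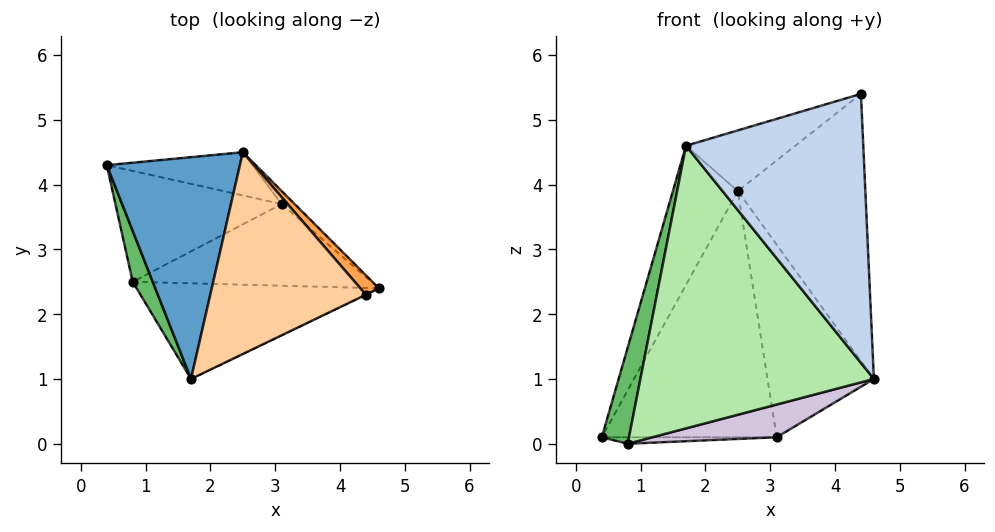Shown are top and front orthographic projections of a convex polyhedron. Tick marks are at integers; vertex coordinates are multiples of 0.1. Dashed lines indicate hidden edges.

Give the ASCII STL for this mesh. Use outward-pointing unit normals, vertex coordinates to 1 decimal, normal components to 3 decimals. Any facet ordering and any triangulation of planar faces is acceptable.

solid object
 facet normal -0.846 0.284 0.452
  outer loop
   vertex 2.5 4.5 3.9
   vertex 0.4 4.3 0.1
   vertex 1.7 1.0 4.6
  endloop
 endfacet
 facet normal 0.434 -0.901 -0.001
  outer loop
   vertex 4.4 2.3 5.4
   vertex 1.7 1.0 4.6
   vertex 4.6 2.4 1.0
  endloop
 endfacet
 facet normal 0.739 0.672 0.049
  outer loop
   vertex 4.4 2.3 5.4
   vertex 4.6 2.4 1.0
   vertex 2.5 4.5 3.9
  endloop
 endfacet
 facet normal -0.389 0.265 0.882
  outer loop
   vertex 4.4 2.3 5.4
   vertex 2.5 4.5 3.9
   vertex 1.7 1.0 4.6
  endloop
 endfacet
 facet normal -0.968 -0.222 0.117
  outer loop
   vertex 0.8 2.5 0.0
   vertex 1.7 1.0 4.6
   vertex 0.4 4.3 0.1
  endloop
 endfacet
 facet normal 0.059 -0.946 -0.320
  outer loop
   vertex 0.8 2.5 0.0
   vertex 4.6 2.4 1.0
   vertex 1.7 1.0 4.6
  endloop
 endfacet
 facet normal 0.214 0.962 -0.169
  outer loop
   vertex 3.1 3.7 0.1
   vertex 0.4 4.3 0.1
   vertex 2.5 4.5 3.9
  endloop
 endfacet
 facet normal 0.671 0.740 -0.050
  outer loop
   vertex 3.1 3.7 0.1
   vertex 2.5 4.5 3.9
   vertex 4.6 2.4 1.0
  endloop
 endfacet
 facet normal 0.013 0.058 -0.998
  outer loop
   vertex 3.1 3.7 0.1
   vertex 0.8 2.5 0.0
   vertex 0.4 4.3 0.1
  endloop
 endfacet
 facet normal 0.228 -0.362 -0.904
  outer loop
   vertex 3.1 3.7 0.1
   vertex 4.6 2.4 1.0
   vertex 0.8 2.5 0.0
  endloop
 endfacet
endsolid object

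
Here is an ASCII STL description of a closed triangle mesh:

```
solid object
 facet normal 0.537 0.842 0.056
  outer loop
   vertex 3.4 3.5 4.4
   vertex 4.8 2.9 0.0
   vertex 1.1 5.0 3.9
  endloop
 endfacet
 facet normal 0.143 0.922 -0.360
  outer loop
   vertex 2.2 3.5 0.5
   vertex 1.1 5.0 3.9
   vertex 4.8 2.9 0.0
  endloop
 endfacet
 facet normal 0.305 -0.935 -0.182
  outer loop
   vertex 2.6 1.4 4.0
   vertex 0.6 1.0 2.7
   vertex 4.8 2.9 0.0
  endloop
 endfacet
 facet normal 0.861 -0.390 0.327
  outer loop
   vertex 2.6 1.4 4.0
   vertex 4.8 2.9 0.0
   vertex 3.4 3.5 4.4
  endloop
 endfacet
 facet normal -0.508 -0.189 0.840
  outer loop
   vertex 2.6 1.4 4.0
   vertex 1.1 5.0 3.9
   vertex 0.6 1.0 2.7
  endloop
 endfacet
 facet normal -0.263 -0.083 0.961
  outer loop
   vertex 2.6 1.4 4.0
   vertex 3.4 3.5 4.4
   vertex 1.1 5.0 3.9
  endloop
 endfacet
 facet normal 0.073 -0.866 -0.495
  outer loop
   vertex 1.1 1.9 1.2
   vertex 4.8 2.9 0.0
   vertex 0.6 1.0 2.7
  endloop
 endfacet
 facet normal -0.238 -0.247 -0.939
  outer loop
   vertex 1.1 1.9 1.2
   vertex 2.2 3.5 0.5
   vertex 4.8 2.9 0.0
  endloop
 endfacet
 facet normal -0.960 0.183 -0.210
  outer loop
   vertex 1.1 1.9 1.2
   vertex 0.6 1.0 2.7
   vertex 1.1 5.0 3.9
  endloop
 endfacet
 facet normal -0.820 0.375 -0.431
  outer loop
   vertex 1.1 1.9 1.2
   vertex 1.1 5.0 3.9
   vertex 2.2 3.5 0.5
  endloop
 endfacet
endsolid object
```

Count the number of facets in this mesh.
10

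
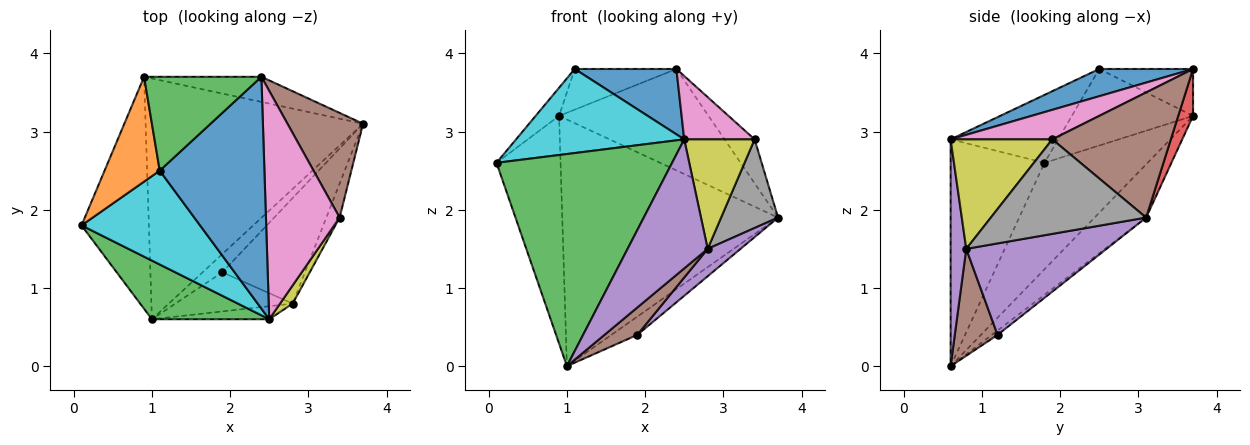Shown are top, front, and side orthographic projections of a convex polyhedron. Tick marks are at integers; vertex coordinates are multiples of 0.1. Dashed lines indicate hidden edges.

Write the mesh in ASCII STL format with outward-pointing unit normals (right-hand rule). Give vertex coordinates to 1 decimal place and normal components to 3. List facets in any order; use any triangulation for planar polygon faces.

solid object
 facet normal -0.748 0.465 -0.473
  outer loop
   vertex 1.0 0.6 0.0
   vertex 0.1 1.8 2.6
   vertex 0.9 3.7 3.2
  endloop
 endfacet
 facet normal -0.169 0.705 -0.689
  outer loop
   vertex 1.0 0.6 0.0
   vertex 0.9 3.7 3.2
   vertex 3.7 3.1 1.9
  endloop
 endfacet
 facet normal -0.458 -0.857 0.237
  outer loop
   vertex 2.5 0.6 2.9
   vertex 0.1 1.8 2.6
   vertex 1.0 0.6 0.0
  endloop
 endfacet
 facet normal 0.096 0.966 -0.240
  outer loop
   vertex 2.4 3.7 3.8
   vertex 3.7 3.1 1.9
   vertex 0.9 3.7 3.2
  endloop
 endfacet
 facet normal 0.191 -0.977 -0.099
  outer loop
   vertex 2.8 0.8 1.5
   vertex 2.5 0.6 2.9
   vertex 1.0 0.6 0.0
  endloop
 endfacet
 facet normal 0.836 0.212 0.505
  outer loop
   vertex 3.4 1.9 2.9
   vertex 3.7 3.1 1.9
   vertex 2.4 3.7 3.8
  endloop
 endfacet
 facet normal 0.360 -0.249 0.899
  outer loop
   vertex 3.4 1.9 2.9
   vertex 2.4 3.7 3.8
   vertex 2.5 0.6 2.9
  endloop
 endfacet
 facet normal 0.931 -0.342 -0.131
  outer loop
   vertex 3.4 1.9 2.9
   vertex 2.8 0.8 1.5
   vertex 3.7 3.1 1.9
  endloop
 endfacet
 facet normal 0.819 -0.567 0.094
  outer loop
   vertex 3.4 1.9 2.9
   vertex 2.5 0.6 2.9
   vertex 2.8 0.8 1.5
  endloop
 endfacet
 facet normal -0.392 -0.614 0.685
  outer loop
   vertex 1.1 2.5 3.8
   vertex 0.1 1.8 2.6
   vertex 2.5 0.6 2.9
  endloop
 endfacet
 facet normal 0.243 -0.263 0.934
  outer loop
   vertex 1.1 2.5 3.8
   vertex 2.5 0.6 2.9
   vertex 2.4 3.7 3.8
  endloop
 endfacet
 facet normal -0.802 0.155 0.577
  outer loop
   vertex 1.1 2.5 3.8
   vertex 0.9 3.7 3.2
   vertex 0.1 1.8 2.6
  endloop
 endfacet
 facet normal -0.345 0.373 0.861
  outer loop
   vertex 1.1 2.5 3.8
   vertex 2.4 3.7 3.8
   vertex 0.9 3.7 3.2
  endloop
 endfacet
 facet normal -0.155 0.699 -0.699
  outer loop
   vertex 1.9 1.2 0.4
   vertex 1.0 0.6 0.0
   vertex 3.7 3.1 1.9
  endloop
 endfacet
 facet normal 0.731 -0.171 -0.660
  outer loop
   vertex 1.9 1.2 0.4
   vertex 3.7 3.1 1.9
   vertex 2.8 0.8 1.5
  endloop
 endfacet
 facet normal 0.598 -0.460 -0.657
  outer loop
   vertex 1.9 1.2 0.4
   vertex 2.8 0.8 1.5
   vertex 1.0 0.6 0.0
  endloop
 endfacet
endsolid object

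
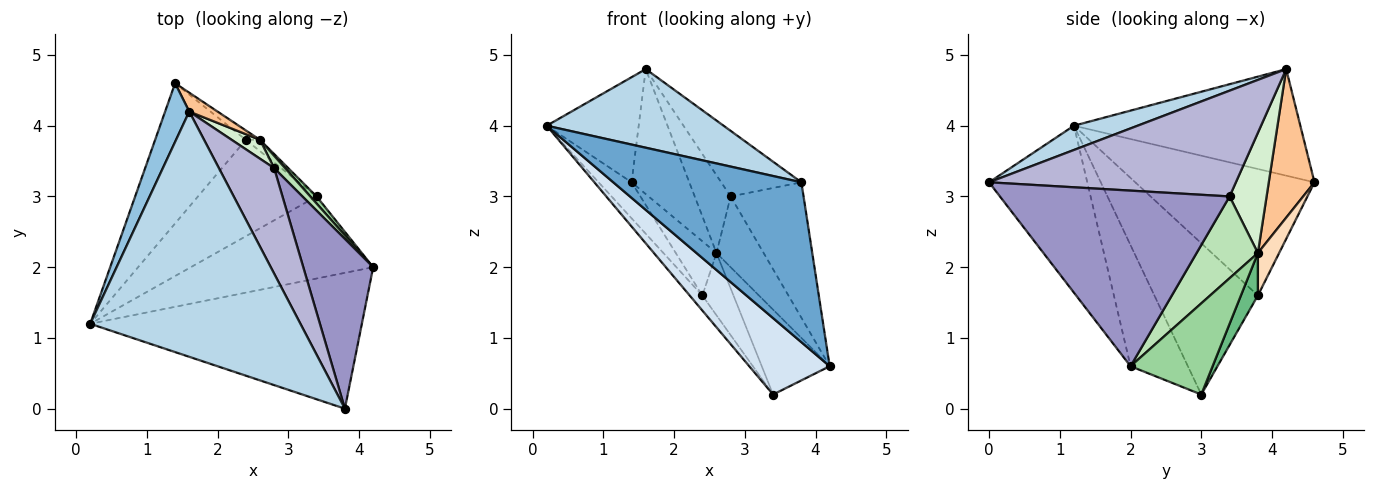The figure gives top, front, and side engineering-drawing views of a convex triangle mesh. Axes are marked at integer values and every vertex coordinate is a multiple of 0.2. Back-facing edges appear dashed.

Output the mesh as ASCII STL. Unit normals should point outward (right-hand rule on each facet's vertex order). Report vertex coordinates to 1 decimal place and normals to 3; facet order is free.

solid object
 facet normal -0.370 -0.708 -0.602
  outer loop
   vertex 3.8 0.0 3.2
   vertex 0.2 1.2 4.0
   vertex 4.2 2.0 0.6
  endloop
 endfacet
 facet normal -0.907 0.368 0.205
  outer loop
   vertex 1.6 4.2 4.8
   vertex 1.4 4.6 3.2
   vertex 0.2 1.2 4.0
  endloop
 endfacet
 facet normal 0.109 -0.303 0.947
  outer loop
   vertex 1.6 4.2 4.8
   vertex 0.2 1.2 4.0
   vertex 3.8 0.0 3.2
  endloop
 endfacet
 facet normal -0.437 -0.613 -0.658
  outer loop
   vertex 3.4 3.0 0.2
   vertex 4.2 2.0 0.6
   vertex 0.2 1.2 4.0
  endloop
 endfacet
 facet normal -0.804 0.148 -0.576
  outer loop
   vertex 2.4 3.8 1.6
   vertex 0.2 1.2 4.0
   vertex 1.4 4.6 3.2
  endloop
 endfacet
 facet normal -0.783 0.096 -0.614
  outer loop
   vertex 2.4 3.8 1.6
   vertex 3.4 3.0 0.2
   vertex 0.2 1.2 4.0
  endloop
 endfacet
 facet normal 0.617 0.778 0.117
  outer loop
   vertex 2.6 3.8 2.2
   vertex 1.4 4.6 3.2
   vertex 1.6 4.2 4.8
  endloop
 endfacet
 facet normal 0.457 0.876 -0.152
  outer loop
   vertex 2.6 3.8 2.2
   vertex 2.4 3.8 1.6
   vertex 1.4 4.6 3.2
  endloop
 endfacet
 facet normal 0.473 0.867 -0.158
  outer loop
   vertex 2.6 3.8 2.2
   vertex 3.4 3.0 0.2
   vertex 2.4 3.8 1.6
  endloop
 endfacet
 facet normal 0.769 0.637 0.053
  outer loop
   vertex 2.6 3.8 2.2
   vertex 4.2 2.0 0.6
   vertex 3.4 3.0 0.2
  endloop
 endfacet
 facet normal 0.788 0.606 0.106
  outer loop
   vertex 2.8 3.4 3.0
   vertex 4.2 2.0 0.6
   vertex 2.6 3.8 2.2
  endloop
 endfacet
 facet normal 0.708 0.687 0.166
  outer loop
   vertex 2.8 3.4 3.0
   vertex 2.6 3.8 2.2
   vertex 1.6 4.2 4.8
  endloop
 endfacet
 facet normal 0.891 0.283 0.355
  outer loop
   vertex 2.8 3.4 3.0
   vertex 3.8 0.0 3.2
   vertex 4.2 2.0 0.6
  endloop
 endfacet
 facet normal 0.852 0.277 0.445
  outer loop
   vertex 2.8 3.4 3.0
   vertex 1.6 4.2 4.8
   vertex 3.8 0.0 3.2
  endloop
 endfacet
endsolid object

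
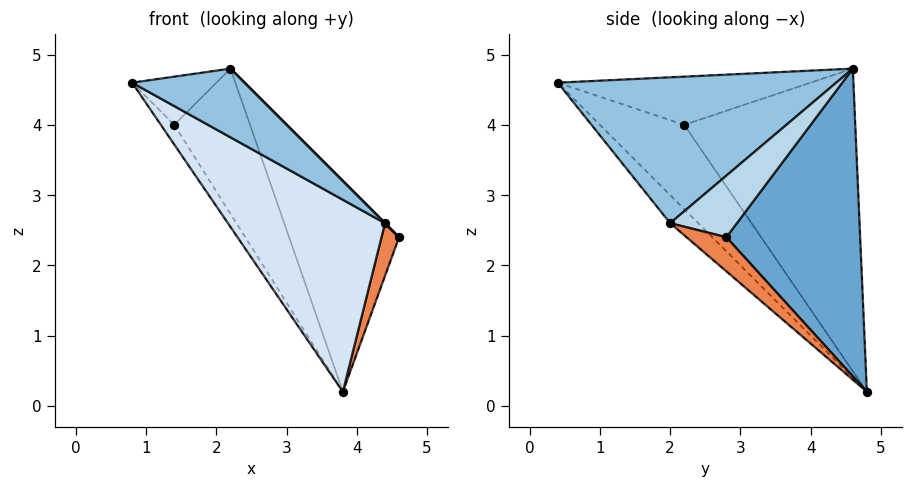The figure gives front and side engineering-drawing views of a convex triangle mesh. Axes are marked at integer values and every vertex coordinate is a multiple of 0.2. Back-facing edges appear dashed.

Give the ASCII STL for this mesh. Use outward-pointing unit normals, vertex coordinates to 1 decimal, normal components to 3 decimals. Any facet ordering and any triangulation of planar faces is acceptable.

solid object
 facet normal 0.741 0.609 0.284
  outer loop
   vertex 3.8 4.8 0.2
   vertex 2.2 4.6 4.8
   vertex 4.6 2.8 2.4
  endloop
 endfacet
 facet normal 0.547 -0.221 0.808
  outer loop
   vertex 4.4 2.0 2.6
   vertex 2.2 4.6 4.8
   vertex 0.8 0.4 4.6
  endloop
 endfacet
 facet normal 0.707 0.000 0.707
  outer loop
   vertex 4.4 2.0 2.6
   vertex 4.6 2.8 2.4
   vertex 2.2 4.6 4.8
  endloop
 endfacet
 facet normal -0.118 -0.661 -0.741
  outer loop
   vertex 4.4 2.0 2.6
   vertex 0.8 0.4 4.6
   vertex 3.8 4.8 0.2
  endloop
 endfacet
 facet normal 0.750 -0.331 -0.573
  outer loop
   vertex 4.4 2.0 2.6
   vertex 3.8 4.8 0.2
   vertex 4.6 2.8 2.4
  endloop
 endfacet
 facet normal -0.949 0.316 0.000
  outer loop
   vertex 1.4 2.2 4.0
   vertex 0.8 0.4 4.6
   vertex 2.2 4.6 4.8
  endloop
 endfacet
 facet normal -0.878 0.140 -0.459
  outer loop
   vertex 1.4 2.2 4.0
   vertex 3.8 4.8 0.2
   vertex 0.8 0.4 4.6
  endloop
 endfacet
 facet normal -0.876 0.388 -0.288
  outer loop
   vertex 1.4 2.2 4.0
   vertex 2.2 4.6 4.8
   vertex 3.8 4.8 0.2
  endloop
 endfacet
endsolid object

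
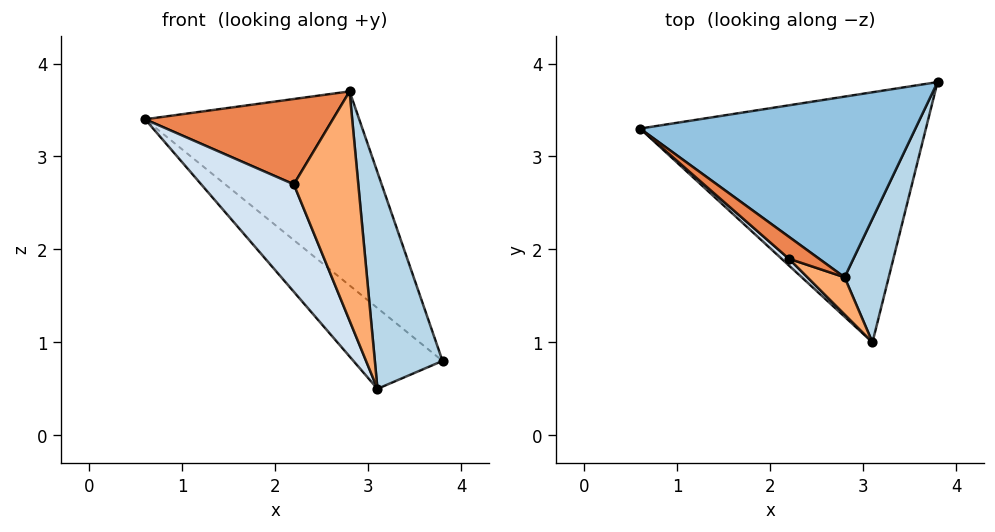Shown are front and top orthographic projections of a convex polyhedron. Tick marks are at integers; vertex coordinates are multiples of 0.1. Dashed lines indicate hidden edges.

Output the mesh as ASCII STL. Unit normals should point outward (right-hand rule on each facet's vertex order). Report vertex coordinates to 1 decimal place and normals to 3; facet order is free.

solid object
 facet normal -0.635 0.237 -0.735
  outer loop
   vertex 3.1 1.0 0.5
   vertex 0.6 3.3 3.4
   vertex 3.8 3.8 0.8
  endloop
 endfacet
 facet normal 0.402 0.670 0.624
  outer loop
   vertex 2.8 1.7 3.7
   vertex 3.8 3.8 0.8
   vertex 0.6 3.3 3.4
  endloop
 endfacet
 facet normal 0.956 -0.255 0.145
  outer loop
   vertex 2.8 1.7 3.7
   vertex 3.1 1.0 0.5
   vertex 3.8 3.8 0.8
  endloop
 endfacet
 facet normal -0.646 -0.762 0.047
  outer loop
   vertex 2.2 1.9 2.7
   vertex 0.6 3.3 3.4
   vertex 3.1 1.0 0.5
  endloop
 endfacet
 facet normal -0.594 -0.779 0.201
  outer loop
   vertex 2.2 1.9 2.7
   vertex 2.8 1.7 3.7
   vertex 0.6 3.3 3.4
  endloop
 endfacet
 facet normal -0.512 -0.848 0.138
  outer loop
   vertex 2.2 1.9 2.7
   vertex 3.1 1.0 0.5
   vertex 2.8 1.7 3.7
  endloop
 endfacet
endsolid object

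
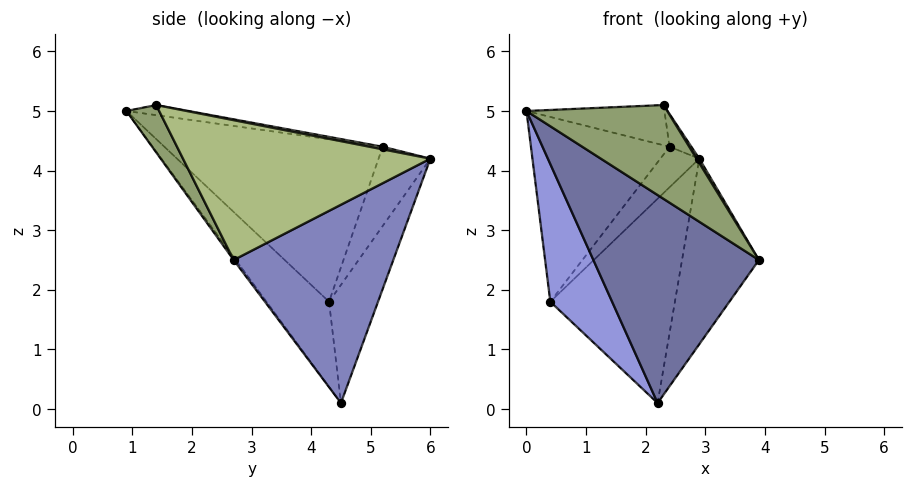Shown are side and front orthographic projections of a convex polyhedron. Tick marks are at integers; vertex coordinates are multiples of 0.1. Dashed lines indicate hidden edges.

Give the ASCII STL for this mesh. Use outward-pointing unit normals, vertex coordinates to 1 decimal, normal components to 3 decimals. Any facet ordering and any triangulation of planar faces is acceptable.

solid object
 facet normal -0.011 -0.804 -0.595
  outer loop
   vertex 2.2 4.5 0.1
   vertex 3.9 2.7 2.5
   vertex 0.0 0.9 5.0
  endloop
 endfacet
 facet normal 0.860 0.414 -0.298
  outer loop
   vertex 2.2 4.5 0.1
   vertex 2.9 6.0 4.2
   vertex 3.9 2.7 2.5
  endloop
 endfacet
 facet normal -0.546 -0.539 -0.641
  outer loop
   vertex 0.4 4.3 1.8
   vertex 2.2 4.5 0.1
   vertex 0.0 0.9 5.0
  endloop
 endfacet
 facet normal -0.353 0.897 -0.268
  outer loop
   vertex 0.4 4.3 1.8
   vertex 2.9 6.0 4.2
   vertex 2.2 4.5 0.1
  endloop
 endfacet
 facet normal 0.214 -0.920 -0.328
  outer loop
   vertex 2.3 1.4 5.1
   vertex 0.0 0.9 5.0
   vertex 3.9 2.7 2.5
  endloop
 endfacet
 facet normal 0.854 -0.009 0.521
  outer loop
   vertex 2.3 1.4 5.1
   vertex 3.9 2.7 2.5
   vertex 2.9 6.0 4.2
  endloop
 endfacet
 facet normal -0.082 0.183 0.980
  outer loop
   vertex 2.4 5.2 4.4
   vertex 0.0 0.9 5.0
   vertex 2.3 1.4 5.1
  endloop
 endfacet
 facet normal 0.108 0.177 0.978
  outer loop
   vertex 2.4 5.2 4.4
   vertex 2.3 1.4 5.1
   vertex 2.9 6.0 4.2
  endloop
 endfacet
 facet normal -0.766 0.486 0.421
  outer loop
   vertex 2.4 5.2 4.4
   vertex 0.4 4.3 1.8
   vertex 0.0 0.9 5.0
  endloop
 endfacet
 facet normal -0.740 0.557 0.377
  outer loop
   vertex 2.4 5.2 4.4
   vertex 2.9 6.0 4.2
   vertex 0.4 4.3 1.8
  endloop
 endfacet
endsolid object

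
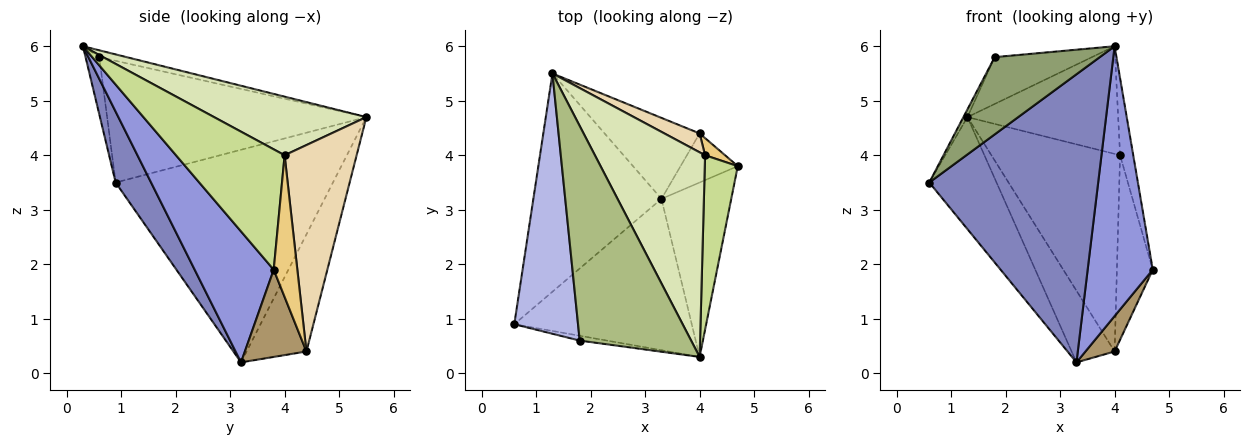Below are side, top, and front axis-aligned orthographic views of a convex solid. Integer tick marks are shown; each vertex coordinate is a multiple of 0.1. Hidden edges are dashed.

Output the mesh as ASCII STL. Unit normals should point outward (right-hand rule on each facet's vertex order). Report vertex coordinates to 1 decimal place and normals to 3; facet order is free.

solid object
 facet normal -0.828 0.256 -0.499
  outer loop
   vertex 3.3 3.2 0.2
   vertex 0.6 0.9 3.5
   vertex 1.3 5.5 4.7
  endloop
 endfacet
 facet normal 0.183 -0.870 -0.457
  outer loop
   vertex 3.3 3.2 0.2
   vertex 4.0 0.3 6.0
   vertex 0.6 0.9 3.5
  endloop
 endfacet
 facet normal 0.714 -0.588 -0.380
  outer loop
   vertex 3.3 3.2 0.2
   vertex 4.7 3.8 1.9
   vertex 4.0 0.3 6.0
  endloop
 endfacet
 facet normal -0.886 0.014 0.464
  outer loop
   vertex 1.8 0.6 5.8
   vertex 1.3 5.5 4.7
   vertex 0.6 0.9 3.5
  endloop
 endfacet
 facet normal -0.129 -0.990 -0.062
  outer loop
   vertex 1.8 0.6 5.8
   vertex 0.6 0.9 3.5
   vertex 4.0 0.3 6.0
  endloop
 endfacet
 facet normal -0.060 0.213 0.975
  outer loop
   vertex 1.8 0.6 5.8
   vertex 4.0 0.3 6.0
   vertex 1.3 5.5 4.7
  endloop
 endfacet
 facet normal 0.958 0.116 0.263
  outer loop
   vertex 4.1 4.0 4.0
   vertex 4.0 0.3 6.0
   vertex 4.7 3.8 1.9
  endloop
 endfacet
 facet normal 0.426 0.421 0.801
  outer loop
   vertex 4.1 4.0 4.0
   vertex 1.3 5.5 4.7
   vertex 4.0 0.3 6.0
  endloop
 endfacet
 facet normal 0.777 -0.368 -0.510
  outer loop
   vertex 4.0 4.4 0.4
   vertex 4.7 3.8 1.9
   vertex 3.3 3.2 0.2
  endloop
 endfacet
 facet normal -0.678 0.487 -0.550
  outer loop
   vertex 4.0 4.4 0.4
   vertex 3.3 3.2 0.2
   vertex 1.3 5.5 4.7
  endloop
 endfacet
 facet normal 0.548 0.833 0.077
  outer loop
   vertex 4.0 4.4 0.4
   vertex 4.1 4.0 4.0
   vertex 4.7 3.8 1.9
  endloop
 endfacet
 facet normal 0.487 0.870 0.083
  outer loop
   vertex 4.0 4.4 0.4
   vertex 1.3 5.5 4.7
   vertex 4.1 4.0 4.0
  endloop
 endfacet
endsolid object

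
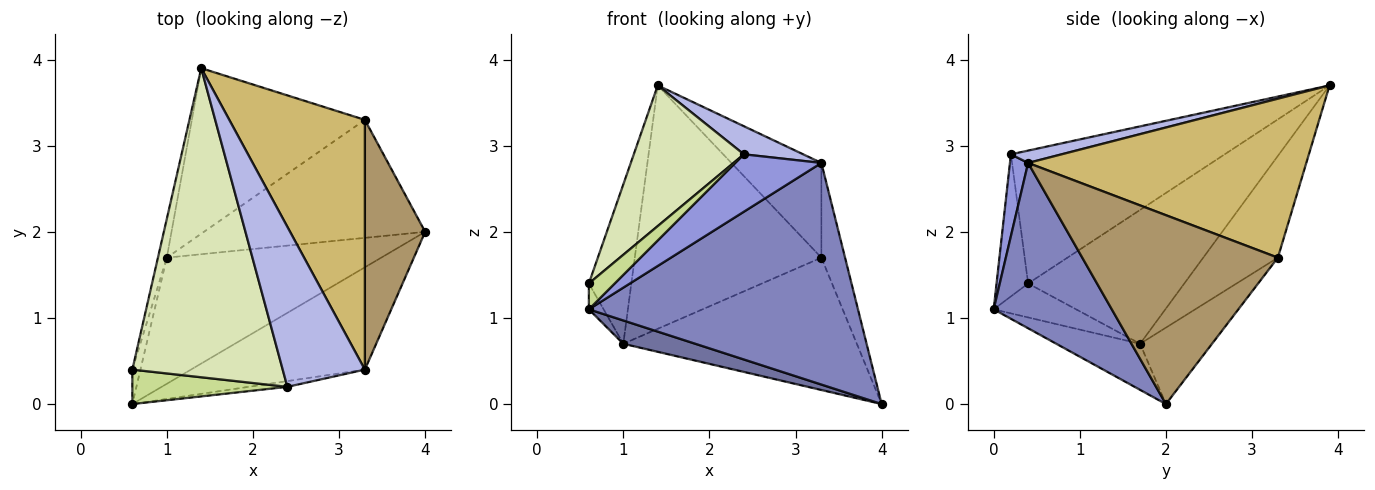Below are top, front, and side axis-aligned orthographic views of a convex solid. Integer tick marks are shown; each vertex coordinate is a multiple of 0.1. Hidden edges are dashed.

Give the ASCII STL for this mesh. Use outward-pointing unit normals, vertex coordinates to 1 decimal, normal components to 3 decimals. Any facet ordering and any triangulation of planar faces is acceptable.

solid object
 facet normal -0.207 -0.178 -0.962
  outer loop
   vertex 1.0 1.7 0.7
   vertex 4.0 2.0 0.0
   vertex 0.6 0.0 1.1
  endloop
 endfacet
 facet normal 0.370 -0.843 -0.389
  outer loop
   vertex 3.3 0.4 2.8
   vertex 0.6 0.0 1.1
   vertex 4.0 2.0 0.0
  endloop
 endfacet
 facet normal 0.206 -0.974 -0.097
  outer loop
   vertex 3.3 0.4 2.8
   vertex 2.4 0.2 2.9
   vertex 0.6 0.0 1.1
  endloop
 endfacet
 facet normal 0.146 -0.171 0.974
  outer loop
   vertex 3.3 0.4 2.8
   vertex 1.4 3.9 3.7
   vertex 2.4 0.2 2.9
  endloop
 endfacet
 facet normal -0.958 0.172 -0.229
  outer loop
   vertex 0.6 0.4 1.4
   vertex 1.0 1.7 0.7
   vertex 0.6 0.0 1.1
  endloop
 endfacet
 facet normal -0.963 0.262 -0.064
  outer loop
   vertex 0.6 0.4 1.4
   vertex 1.4 3.9 3.7
   vertex 1.0 1.7 0.7
  endloop
 endfacet
 facet normal -0.591 -0.484 0.645
  outer loop
   vertex 0.6 0.4 1.4
   vertex 0.6 0.0 1.1
   vertex 2.4 0.2 2.9
  endloop
 endfacet
 facet normal -0.627 -0.323 0.709
  outer loop
   vertex 0.6 0.4 1.4
   vertex 2.4 0.2 2.9
   vertex 1.4 3.9 3.7
  endloop
 endfacet
 facet normal 0.946 0.115 0.302
  outer loop
   vertex 3.3 3.3 1.7
   vertex 3.3 0.4 2.8
   vertex 4.0 2.0 0.0
  endloop
 endfacet
 facet normal 0.739 0.239 0.630
  outer loop
   vertex 3.3 3.3 1.7
   vertex 1.4 3.9 3.7
   vertex 3.3 0.4 2.8
  endloop
 endfacet
 facet normal -0.224 0.727 -0.649
  outer loop
   vertex 3.3 3.3 1.7
   vertex 4.0 2.0 0.0
   vertex 1.0 1.7 0.7
  endloop
 endfacet
 facet normal -0.314 0.785 -0.534
  outer loop
   vertex 3.3 3.3 1.7
   vertex 1.0 1.7 0.7
   vertex 1.4 3.9 3.7
  endloop
 endfacet
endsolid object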